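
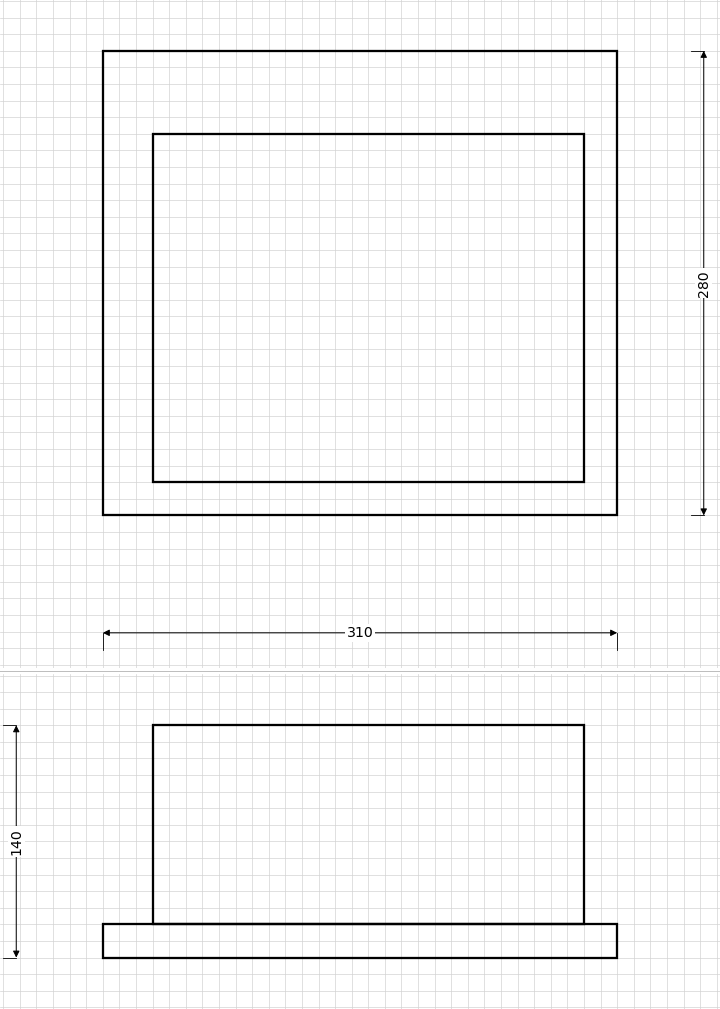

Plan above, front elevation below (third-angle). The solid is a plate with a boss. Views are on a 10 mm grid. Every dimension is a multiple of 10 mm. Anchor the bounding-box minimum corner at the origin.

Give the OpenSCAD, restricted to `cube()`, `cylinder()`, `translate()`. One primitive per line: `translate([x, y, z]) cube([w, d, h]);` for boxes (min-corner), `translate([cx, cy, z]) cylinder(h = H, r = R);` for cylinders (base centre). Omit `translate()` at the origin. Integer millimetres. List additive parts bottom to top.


cube([310, 280, 20]);
translate([30, 20, 20]) cube([260, 210, 120]);


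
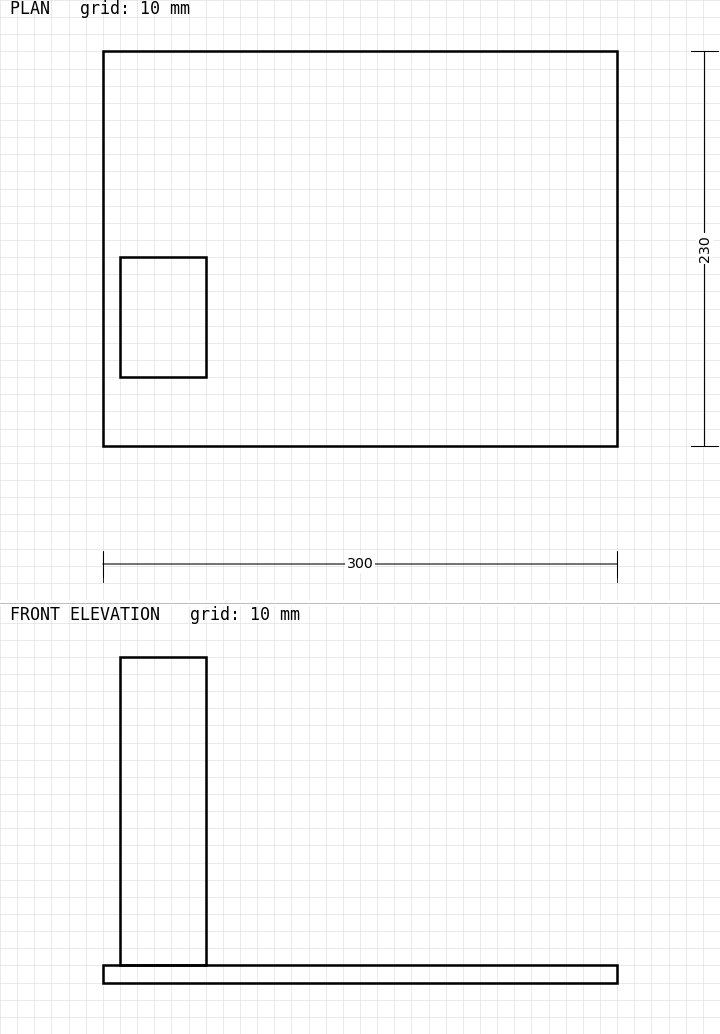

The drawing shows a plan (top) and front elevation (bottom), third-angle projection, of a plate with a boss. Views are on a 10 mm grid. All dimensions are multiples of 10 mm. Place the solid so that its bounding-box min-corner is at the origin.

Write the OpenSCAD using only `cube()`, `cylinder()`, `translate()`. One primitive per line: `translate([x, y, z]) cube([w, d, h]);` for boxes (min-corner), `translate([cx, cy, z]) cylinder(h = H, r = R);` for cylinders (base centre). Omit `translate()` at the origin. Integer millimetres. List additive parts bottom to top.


cube([300, 230, 10]);
translate([10, 40, 10]) cube([50, 70, 180]);


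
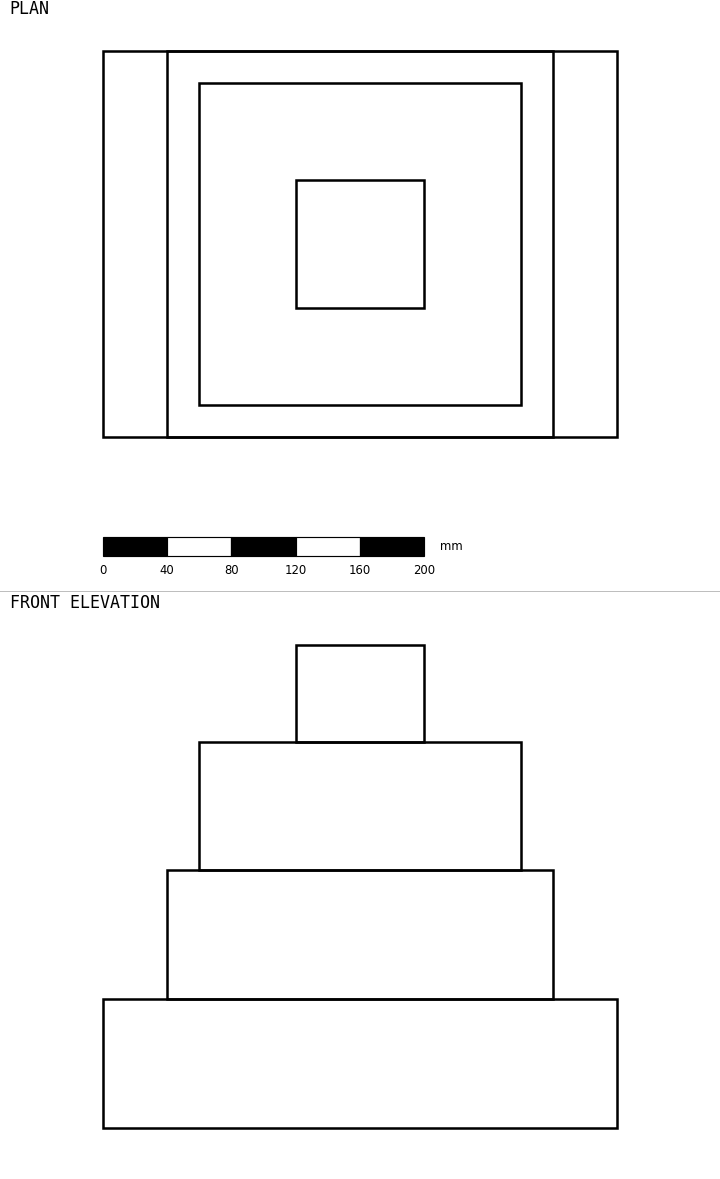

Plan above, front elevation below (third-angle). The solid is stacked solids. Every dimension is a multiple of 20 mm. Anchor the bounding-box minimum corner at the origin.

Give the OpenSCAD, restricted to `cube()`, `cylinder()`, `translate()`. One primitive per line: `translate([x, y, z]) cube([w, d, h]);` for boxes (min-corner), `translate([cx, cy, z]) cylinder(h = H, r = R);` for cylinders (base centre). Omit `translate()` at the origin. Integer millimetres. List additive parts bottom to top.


cube([320, 240, 80]);
translate([40, 0, 80]) cube([240, 240, 80]);
translate([60, 20, 160]) cube([200, 200, 80]);
translate([120, 80, 240]) cube([80, 80, 60]);


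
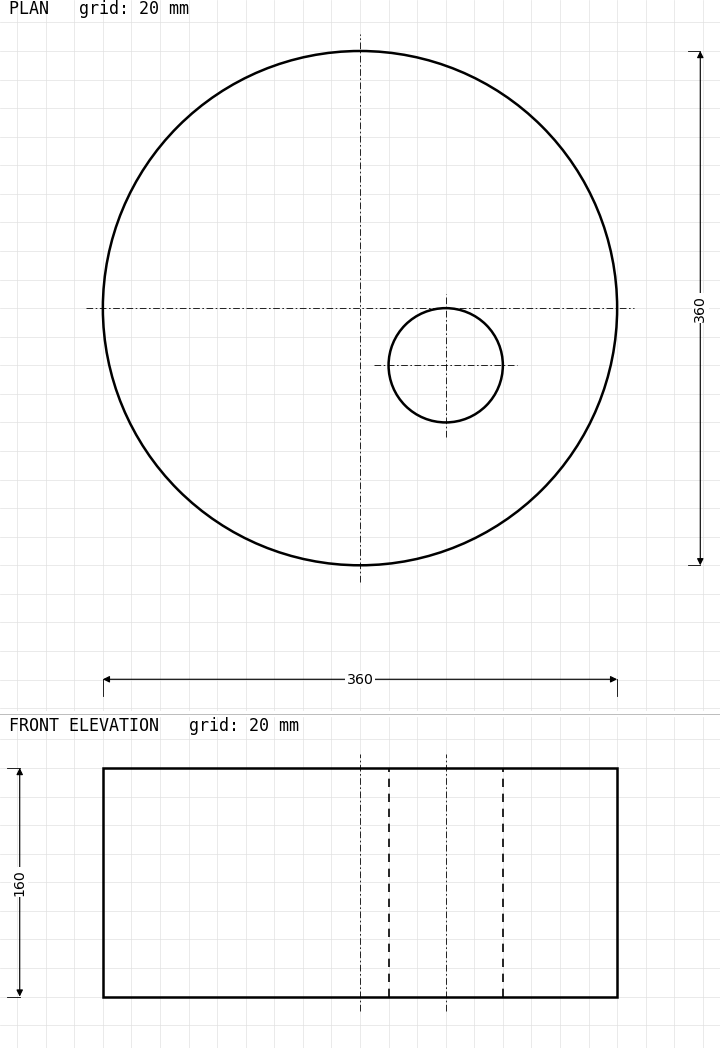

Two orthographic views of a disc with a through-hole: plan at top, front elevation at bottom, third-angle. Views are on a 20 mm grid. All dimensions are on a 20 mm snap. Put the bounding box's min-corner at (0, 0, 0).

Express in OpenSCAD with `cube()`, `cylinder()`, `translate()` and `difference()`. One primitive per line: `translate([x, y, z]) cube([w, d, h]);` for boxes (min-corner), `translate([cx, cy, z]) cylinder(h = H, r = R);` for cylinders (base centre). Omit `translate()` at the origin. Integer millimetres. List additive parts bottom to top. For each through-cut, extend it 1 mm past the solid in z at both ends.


difference() {
  translate([180, 180, 0]) cylinder(h = 160, r = 180);
  translate([240, 140, -1]) cylinder(h = 162, r = 40);
}


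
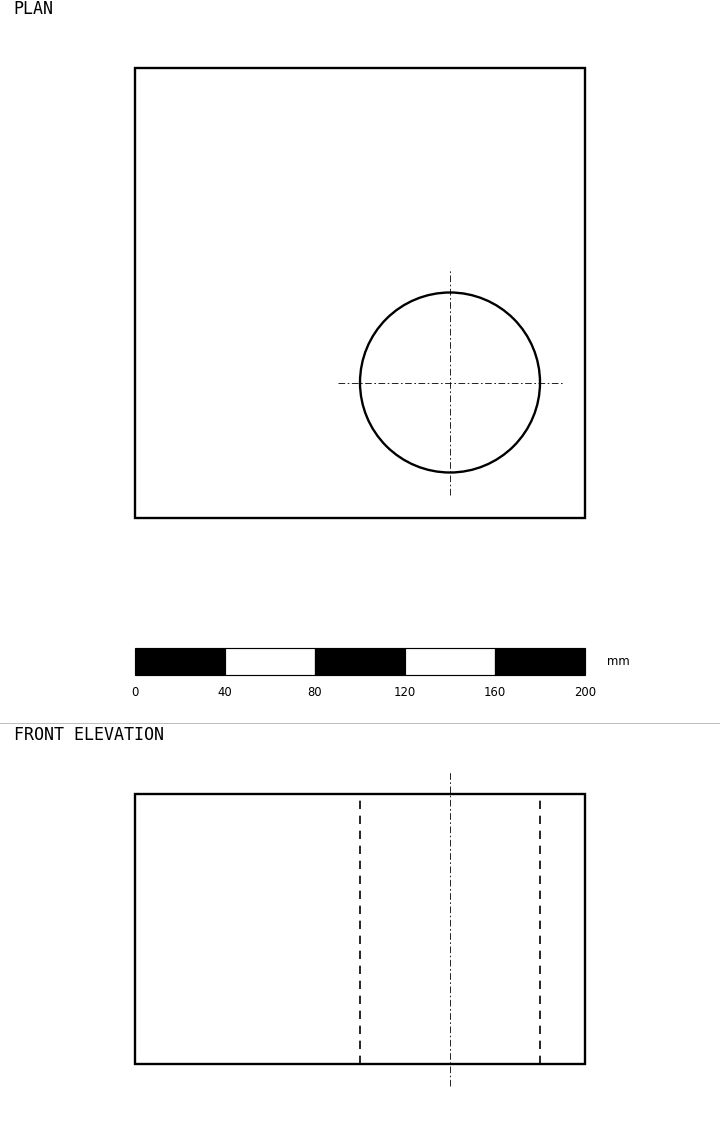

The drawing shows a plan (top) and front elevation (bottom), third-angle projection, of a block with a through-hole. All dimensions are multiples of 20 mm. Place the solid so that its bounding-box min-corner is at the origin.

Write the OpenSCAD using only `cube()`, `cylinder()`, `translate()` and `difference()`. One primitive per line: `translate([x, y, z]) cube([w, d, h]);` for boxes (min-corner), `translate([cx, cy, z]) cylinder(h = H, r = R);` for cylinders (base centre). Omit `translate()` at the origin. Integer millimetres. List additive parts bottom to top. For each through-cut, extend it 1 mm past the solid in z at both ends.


difference() {
  cube([200, 200, 120]);
  translate([140, 60, -1]) cylinder(h = 122, r = 40);
}


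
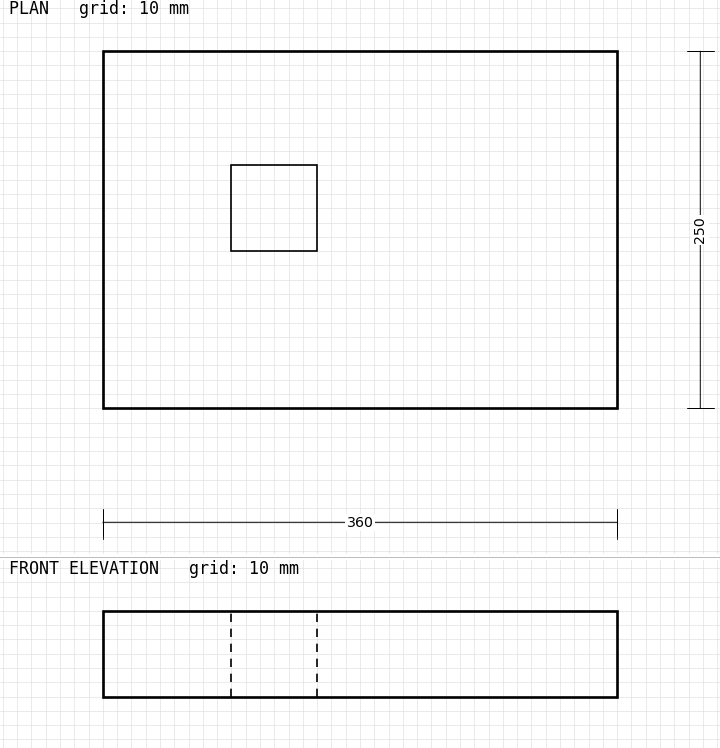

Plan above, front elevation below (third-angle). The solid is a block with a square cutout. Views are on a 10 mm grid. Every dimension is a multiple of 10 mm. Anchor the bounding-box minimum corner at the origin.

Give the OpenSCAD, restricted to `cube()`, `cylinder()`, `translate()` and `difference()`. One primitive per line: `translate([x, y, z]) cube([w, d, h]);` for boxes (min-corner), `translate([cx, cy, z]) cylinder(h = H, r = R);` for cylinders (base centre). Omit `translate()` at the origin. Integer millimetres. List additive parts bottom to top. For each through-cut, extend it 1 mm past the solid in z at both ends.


difference() {
  cube([360, 250, 60]);
  translate([90, 110, -1]) cube([60, 60, 62]);
}


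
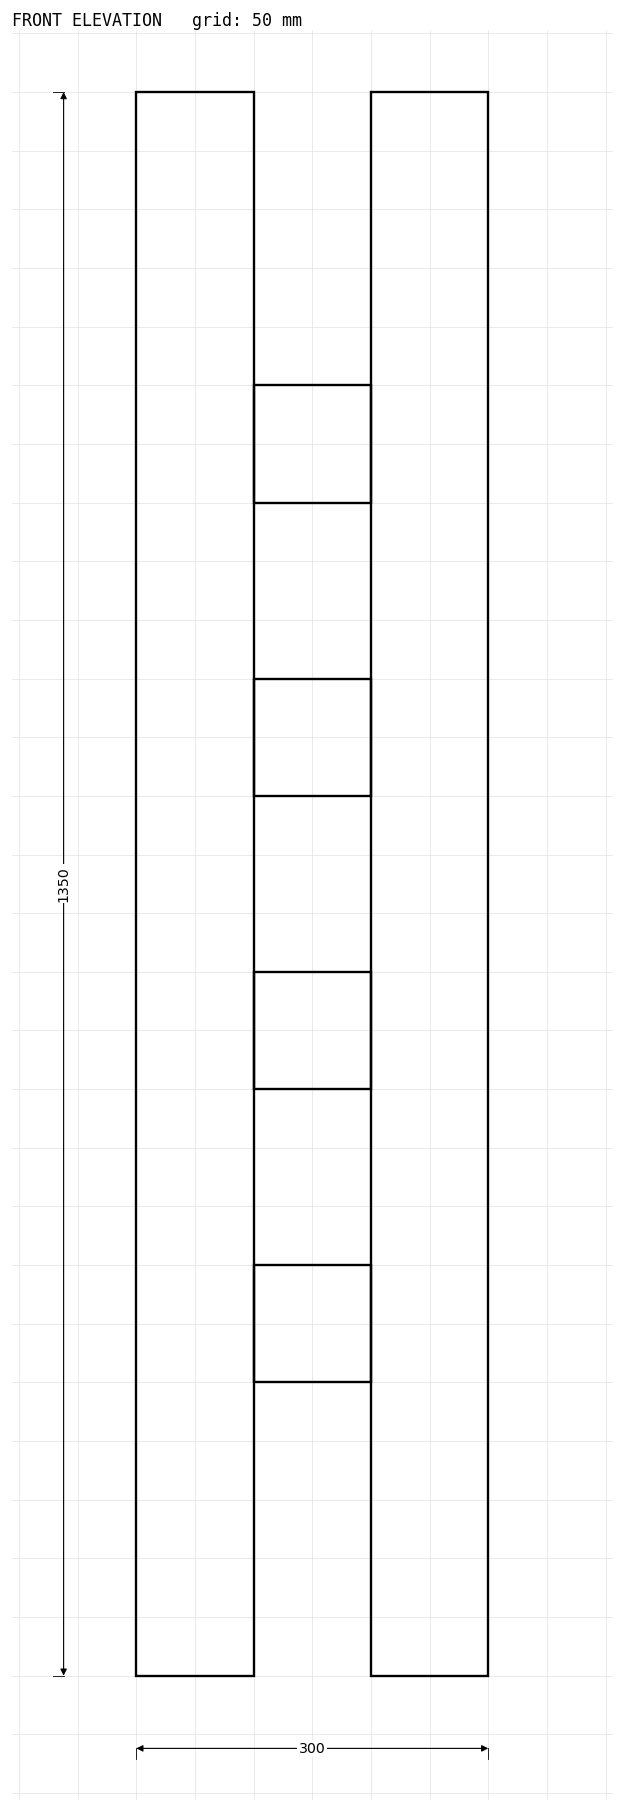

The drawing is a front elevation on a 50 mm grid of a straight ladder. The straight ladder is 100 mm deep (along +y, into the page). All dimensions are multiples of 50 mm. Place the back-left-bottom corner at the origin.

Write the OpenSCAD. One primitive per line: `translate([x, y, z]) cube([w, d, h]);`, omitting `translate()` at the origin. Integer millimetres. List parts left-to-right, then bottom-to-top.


cube([100, 100, 1350]);
translate([100, 0, 250]) cube([100, 100, 100]);
translate([100, 0, 500]) cube([100, 100, 100]);
translate([100, 0, 750]) cube([100, 100, 100]);
translate([100, 0, 1000]) cube([100, 100, 100]);
translate([200, 0, 0]) cube([100, 100, 1350]);


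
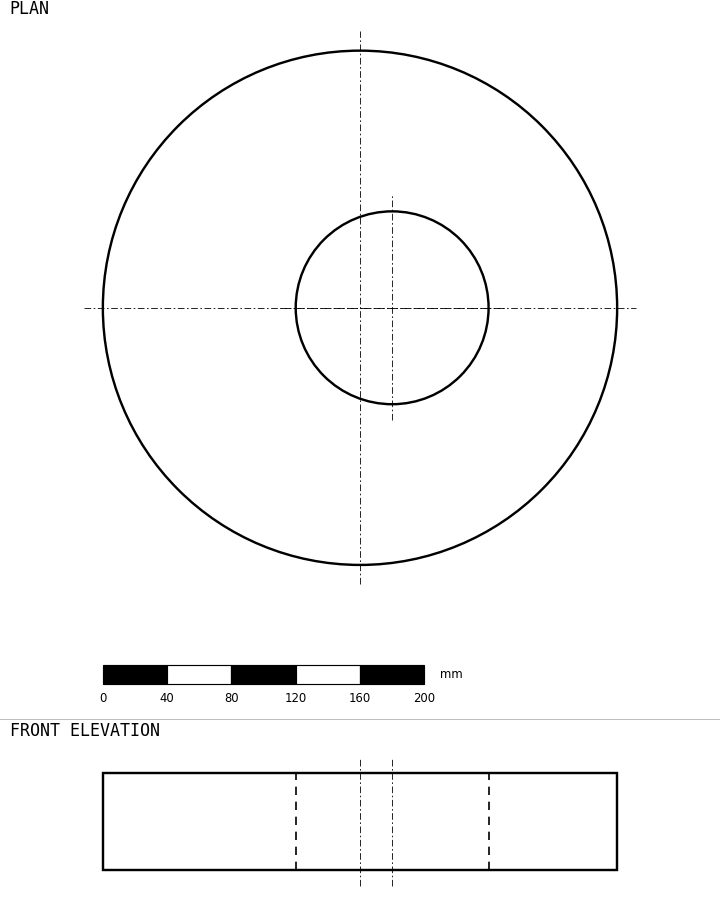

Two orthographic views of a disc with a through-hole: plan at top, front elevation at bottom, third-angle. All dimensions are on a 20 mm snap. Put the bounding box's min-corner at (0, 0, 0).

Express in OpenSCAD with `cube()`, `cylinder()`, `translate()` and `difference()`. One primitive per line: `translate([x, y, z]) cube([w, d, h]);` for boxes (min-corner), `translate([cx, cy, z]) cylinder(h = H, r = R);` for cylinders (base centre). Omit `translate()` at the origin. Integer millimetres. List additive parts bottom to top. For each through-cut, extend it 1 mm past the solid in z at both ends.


difference() {
  translate([160, 160, 0]) cylinder(h = 60, r = 160);
  translate([180, 160, -1]) cylinder(h = 62, r = 60);
}


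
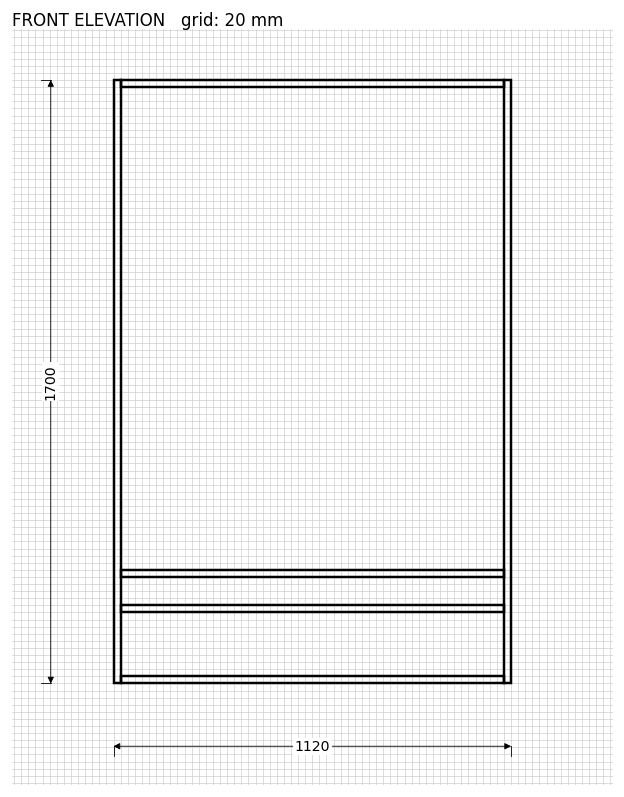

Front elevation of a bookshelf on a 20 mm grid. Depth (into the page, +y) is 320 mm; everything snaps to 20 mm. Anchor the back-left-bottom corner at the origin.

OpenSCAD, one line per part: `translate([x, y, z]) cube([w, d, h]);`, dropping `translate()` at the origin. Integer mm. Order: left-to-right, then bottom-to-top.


cube([20, 320, 1700]);
translate([20, 0, 0]) cube([1080, 320, 20]);
translate([20, 0, 200]) cube([1080, 320, 20]);
translate([20, 0, 300]) cube([1080, 320, 20]);
translate([20, 0, 1680]) cube([1080, 320, 20]);
translate([1100, 0, 0]) cube([20, 320, 1700]);


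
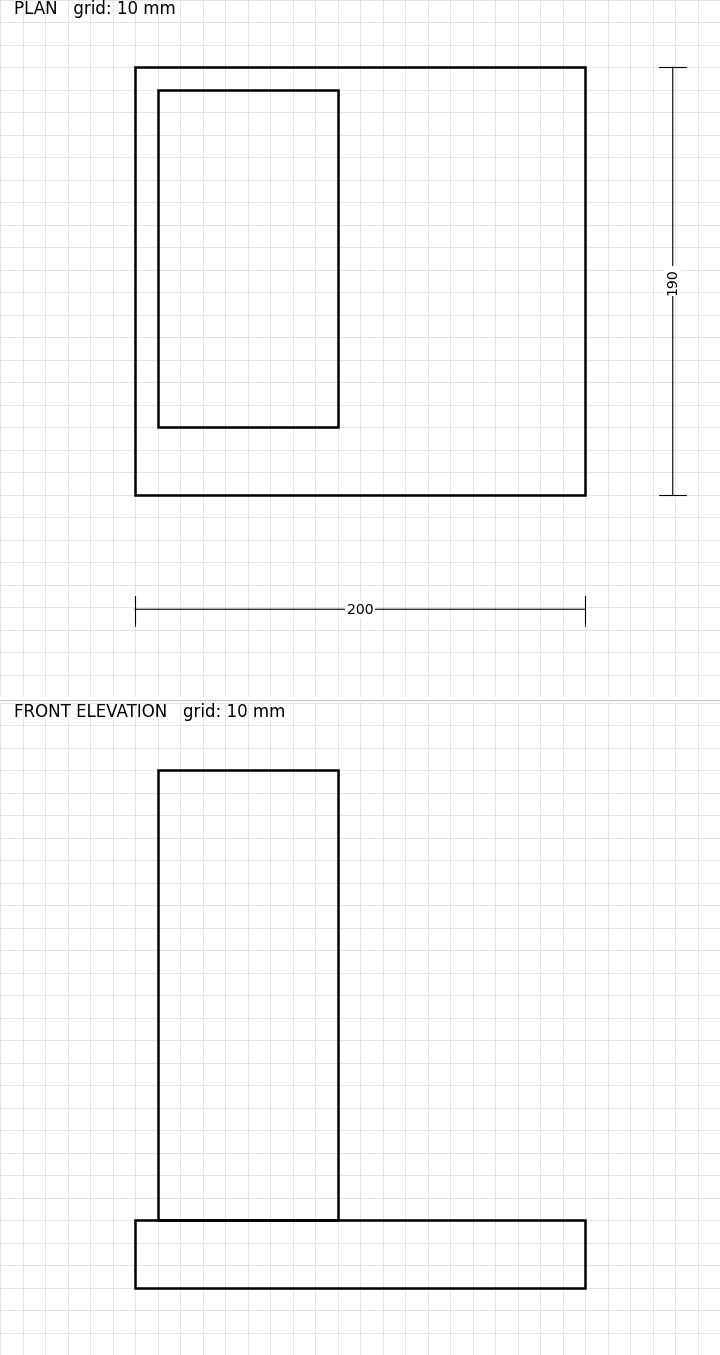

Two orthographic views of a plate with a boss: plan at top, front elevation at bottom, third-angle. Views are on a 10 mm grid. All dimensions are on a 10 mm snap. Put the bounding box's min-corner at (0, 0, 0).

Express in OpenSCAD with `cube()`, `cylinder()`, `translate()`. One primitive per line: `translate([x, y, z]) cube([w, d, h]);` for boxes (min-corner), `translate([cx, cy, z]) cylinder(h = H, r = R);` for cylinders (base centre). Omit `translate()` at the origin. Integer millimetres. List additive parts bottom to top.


cube([200, 190, 30]);
translate([10, 30, 30]) cube([80, 150, 200]);


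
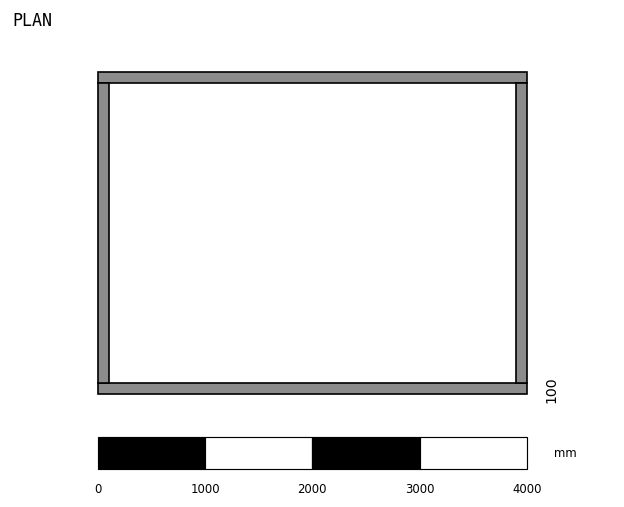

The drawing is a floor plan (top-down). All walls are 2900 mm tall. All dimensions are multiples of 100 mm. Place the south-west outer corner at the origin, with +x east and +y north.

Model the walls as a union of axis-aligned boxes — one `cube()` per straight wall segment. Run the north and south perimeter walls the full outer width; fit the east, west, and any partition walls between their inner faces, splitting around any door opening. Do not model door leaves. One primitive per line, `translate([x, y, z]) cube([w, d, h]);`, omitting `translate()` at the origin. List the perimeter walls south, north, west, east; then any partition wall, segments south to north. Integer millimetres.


cube([4000, 100, 2900]);
translate([0, 2900, 0]) cube([4000, 100, 2900]);
translate([0, 100, 0]) cube([100, 2800, 2900]);
translate([3900, 100, 0]) cube([100, 2800, 2900]);


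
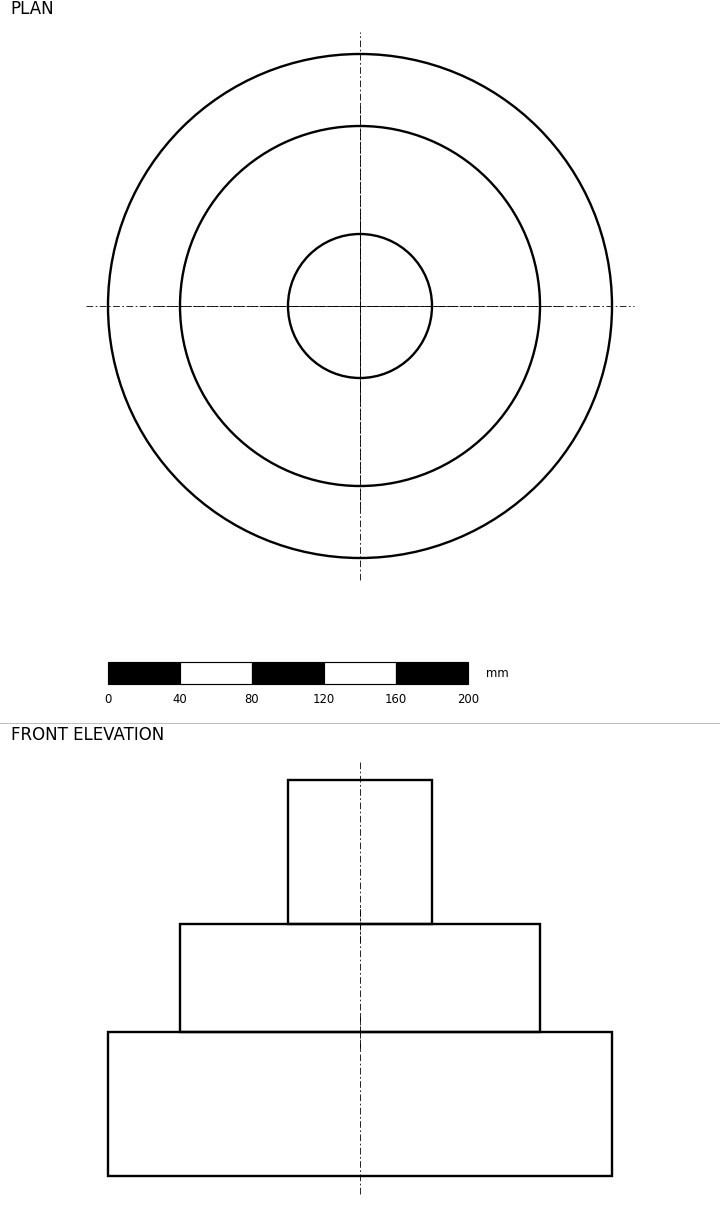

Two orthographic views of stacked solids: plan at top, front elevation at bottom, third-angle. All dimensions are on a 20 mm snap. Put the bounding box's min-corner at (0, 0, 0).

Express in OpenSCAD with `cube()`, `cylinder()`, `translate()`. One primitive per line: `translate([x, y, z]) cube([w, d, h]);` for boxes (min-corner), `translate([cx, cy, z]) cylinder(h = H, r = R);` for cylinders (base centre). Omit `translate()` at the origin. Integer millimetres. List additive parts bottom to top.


translate([140, 140, 0]) cylinder(h = 80, r = 140);
translate([140, 140, 80]) cylinder(h = 60, r = 100);
translate([140, 140, 140]) cylinder(h = 80, r = 40);


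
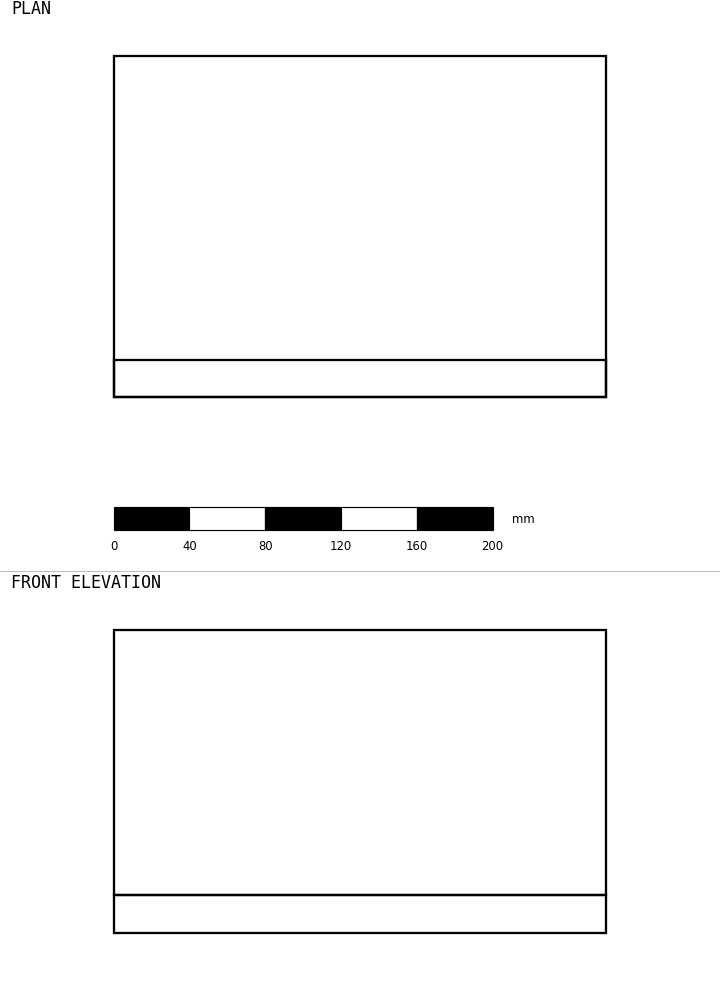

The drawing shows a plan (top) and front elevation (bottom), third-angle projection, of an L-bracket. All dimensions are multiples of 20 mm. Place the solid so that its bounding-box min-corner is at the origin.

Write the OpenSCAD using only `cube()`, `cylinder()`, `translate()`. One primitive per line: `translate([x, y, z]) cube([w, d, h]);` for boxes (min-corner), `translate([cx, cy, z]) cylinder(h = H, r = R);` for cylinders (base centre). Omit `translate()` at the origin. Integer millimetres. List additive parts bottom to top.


cube([260, 180, 20]);
translate([0, 0, 20]) cube([260, 20, 140]);


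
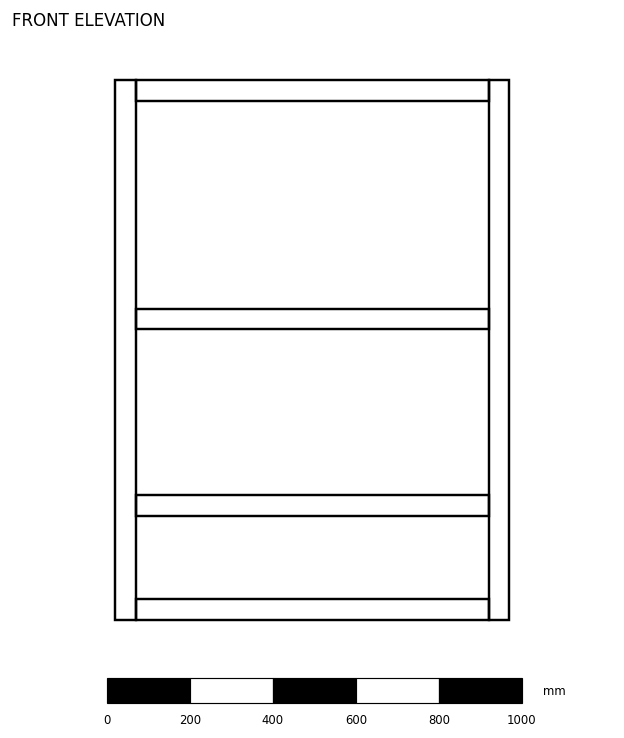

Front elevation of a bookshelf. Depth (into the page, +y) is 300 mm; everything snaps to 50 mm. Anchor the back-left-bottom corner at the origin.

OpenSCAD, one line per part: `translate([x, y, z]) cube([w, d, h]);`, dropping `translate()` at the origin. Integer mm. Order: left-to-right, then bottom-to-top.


cube([50, 300, 1300]);
translate([50, 0, 0]) cube([850, 300, 50]);
translate([50, 0, 250]) cube([850, 300, 50]);
translate([50, 0, 700]) cube([850, 300, 50]);
translate([50, 0, 1250]) cube([850, 300, 50]);
translate([900, 0, 0]) cube([50, 300, 1300]);


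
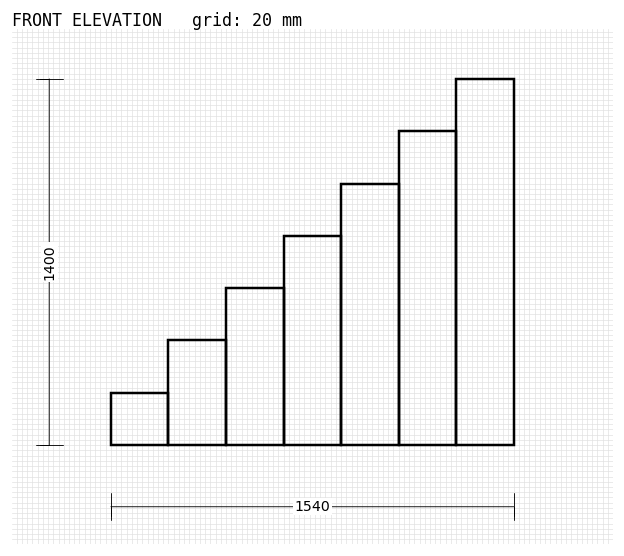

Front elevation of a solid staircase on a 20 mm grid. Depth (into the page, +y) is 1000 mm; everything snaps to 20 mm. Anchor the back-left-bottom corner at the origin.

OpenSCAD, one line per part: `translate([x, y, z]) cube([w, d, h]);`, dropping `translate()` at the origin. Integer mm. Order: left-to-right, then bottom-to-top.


cube([220, 1000, 200]);
translate([220, 0, 0]) cube([220, 1000, 400]);
translate([440, 0, 0]) cube([220, 1000, 600]);
translate([660, 0, 0]) cube([220, 1000, 800]);
translate([880, 0, 0]) cube([220, 1000, 1000]);
translate([1100, 0, 0]) cube([220, 1000, 1200]);
translate([1320, 0, 0]) cube([220, 1000, 1400]);


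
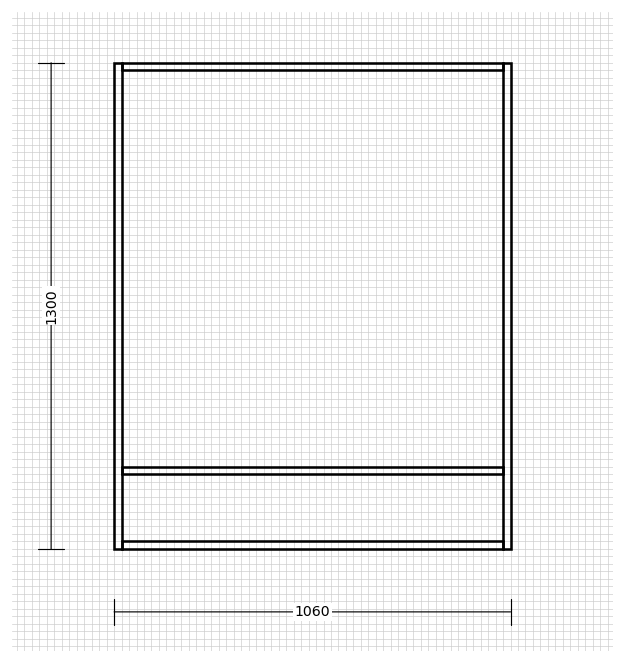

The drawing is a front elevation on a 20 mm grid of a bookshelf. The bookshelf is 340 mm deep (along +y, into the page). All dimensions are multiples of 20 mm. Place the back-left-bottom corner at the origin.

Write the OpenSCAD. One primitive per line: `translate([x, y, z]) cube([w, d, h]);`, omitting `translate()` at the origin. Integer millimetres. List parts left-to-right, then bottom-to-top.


cube([20, 340, 1300]);
translate([20, 0, 0]) cube([1020, 340, 20]);
translate([20, 0, 200]) cube([1020, 340, 20]);
translate([20, 0, 1280]) cube([1020, 340, 20]);
translate([1040, 0, 0]) cube([20, 340, 1300]);


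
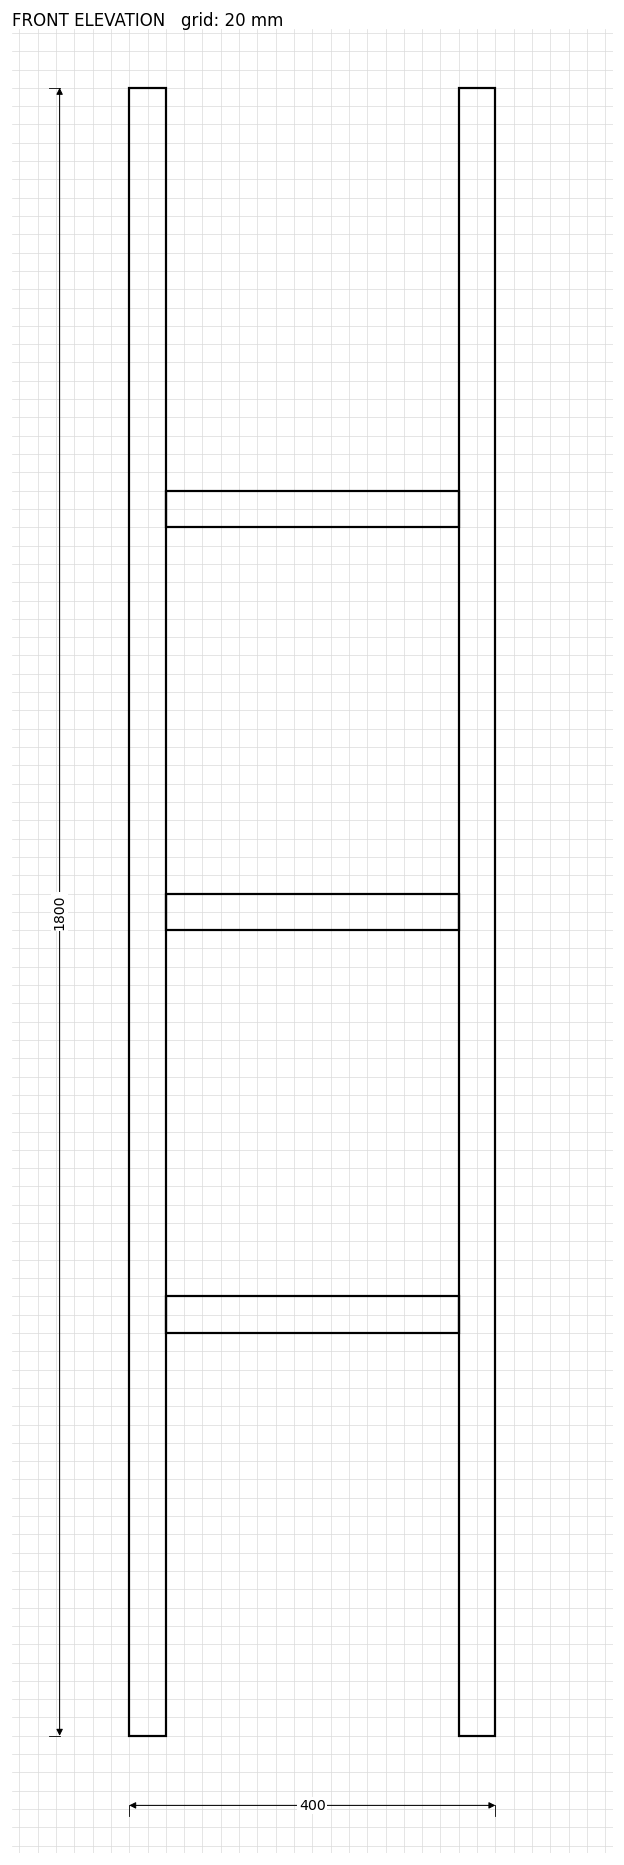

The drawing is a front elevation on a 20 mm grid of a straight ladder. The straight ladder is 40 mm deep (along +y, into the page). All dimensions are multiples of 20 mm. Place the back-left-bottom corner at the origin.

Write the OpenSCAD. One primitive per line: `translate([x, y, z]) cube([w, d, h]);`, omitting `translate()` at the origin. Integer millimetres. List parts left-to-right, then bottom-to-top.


cube([40, 40, 1800]);
translate([40, 0, 440]) cube([320, 40, 40]);
translate([40, 0, 880]) cube([320, 40, 40]);
translate([40, 0, 1320]) cube([320, 40, 40]);
translate([360, 0, 0]) cube([40, 40, 1800]);


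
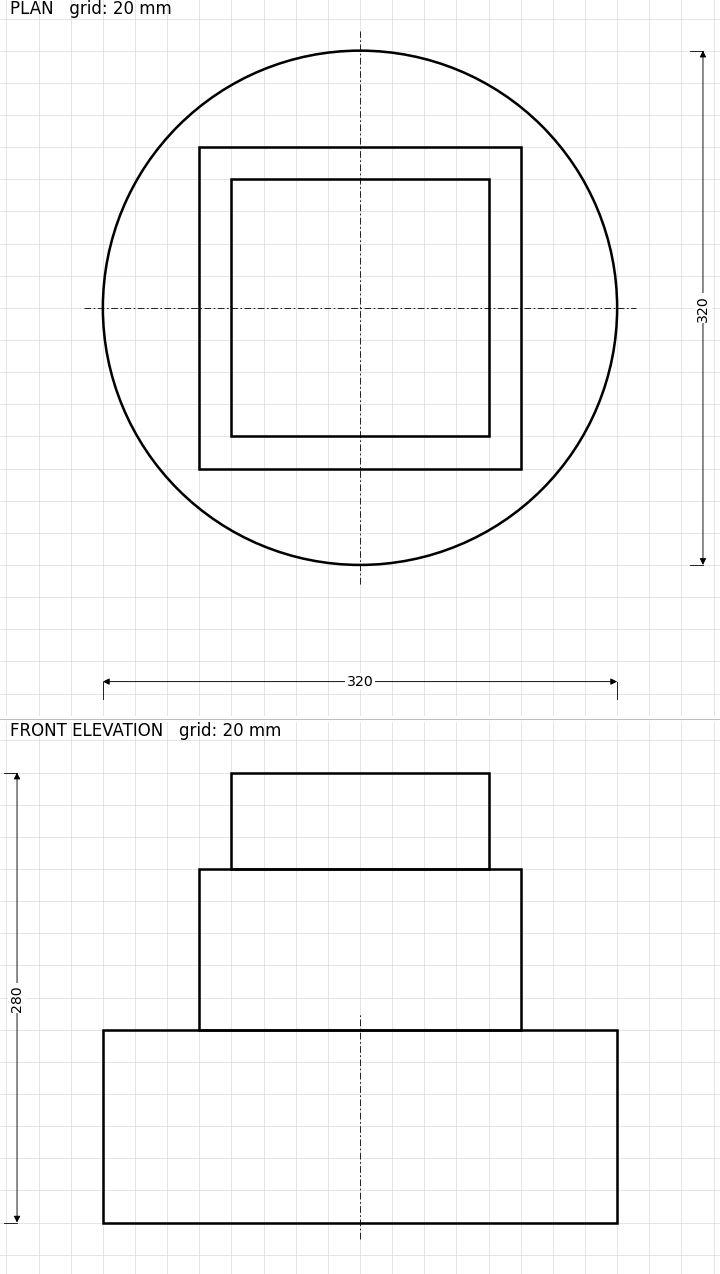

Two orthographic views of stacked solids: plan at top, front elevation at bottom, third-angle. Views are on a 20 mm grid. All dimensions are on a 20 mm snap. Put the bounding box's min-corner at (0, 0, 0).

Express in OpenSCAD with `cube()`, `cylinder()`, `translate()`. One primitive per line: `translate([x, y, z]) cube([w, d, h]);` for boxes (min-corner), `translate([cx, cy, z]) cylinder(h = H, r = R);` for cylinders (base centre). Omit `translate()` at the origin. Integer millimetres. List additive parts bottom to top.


translate([160, 160, 0]) cylinder(h = 120, r = 160);
translate([60, 60, 120]) cube([200, 200, 100]);
translate([80, 80, 220]) cube([160, 160, 60]);


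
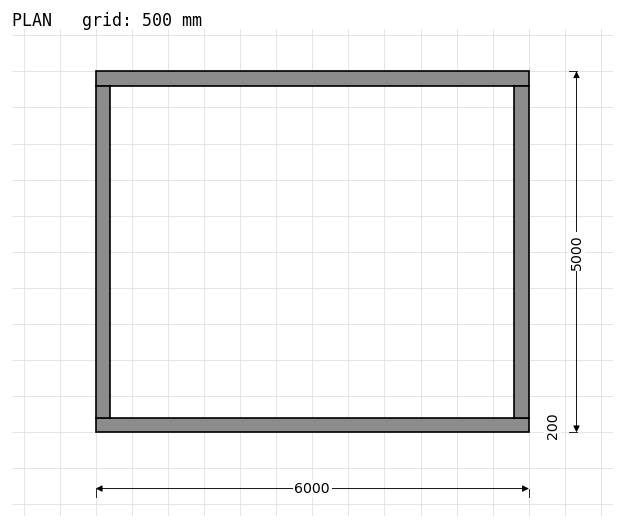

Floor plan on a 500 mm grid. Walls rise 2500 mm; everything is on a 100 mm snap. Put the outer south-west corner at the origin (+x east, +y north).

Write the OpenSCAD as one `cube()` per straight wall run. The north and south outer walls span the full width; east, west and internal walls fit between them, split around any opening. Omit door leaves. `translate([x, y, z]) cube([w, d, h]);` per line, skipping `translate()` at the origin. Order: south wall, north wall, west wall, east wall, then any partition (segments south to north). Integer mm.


cube([6000, 200, 2500]);
translate([0, 4800, 0]) cube([6000, 200, 2500]);
translate([0, 200, 0]) cube([200, 4600, 2500]);
translate([5800, 200, 0]) cube([200, 4600, 2500]);


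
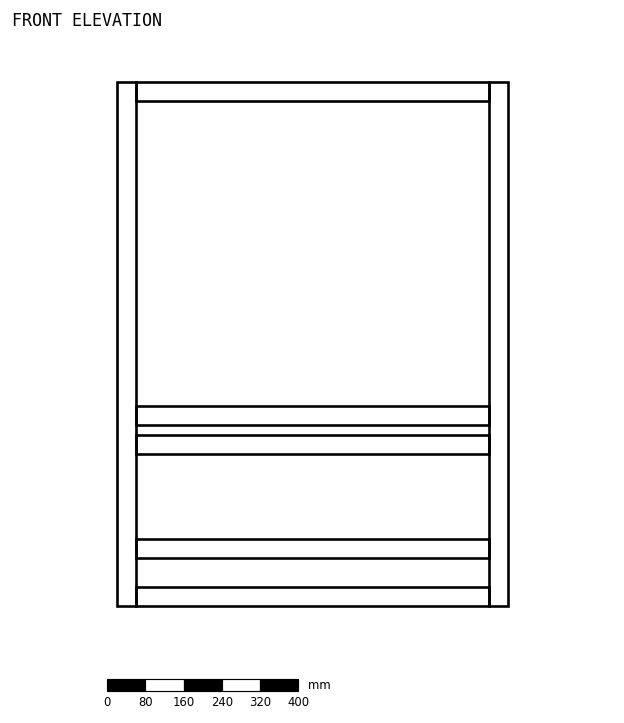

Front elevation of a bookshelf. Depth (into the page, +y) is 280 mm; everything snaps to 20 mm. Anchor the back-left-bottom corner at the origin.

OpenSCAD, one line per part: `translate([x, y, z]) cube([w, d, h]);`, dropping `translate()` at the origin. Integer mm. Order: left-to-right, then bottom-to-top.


cube([40, 280, 1100]);
translate([40, 0, 0]) cube([740, 280, 40]);
translate([40, 0, 100]) cube([740, 280, 40]);
translate([40, 0, 320]) cube([740, 280, 40]);
translate([40, 0, 380]) cube([740, 280, 40]);
translate([40, 0, 1060]) cube([740, 280, 40]);
translate([780, 0, 0]) cube([40, 280, 1100]);


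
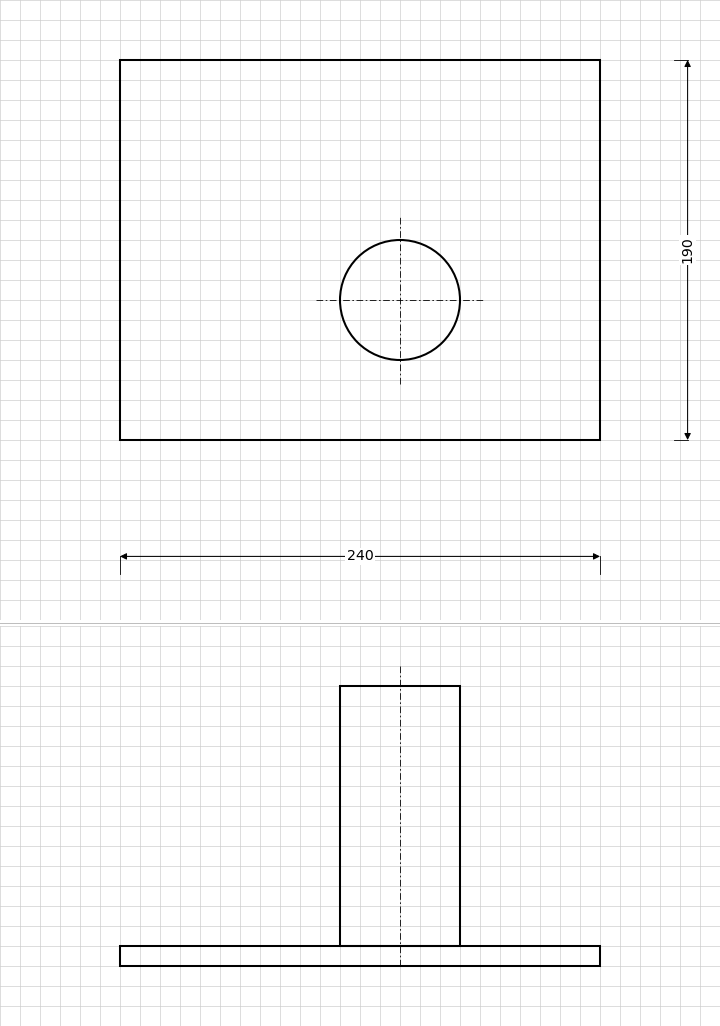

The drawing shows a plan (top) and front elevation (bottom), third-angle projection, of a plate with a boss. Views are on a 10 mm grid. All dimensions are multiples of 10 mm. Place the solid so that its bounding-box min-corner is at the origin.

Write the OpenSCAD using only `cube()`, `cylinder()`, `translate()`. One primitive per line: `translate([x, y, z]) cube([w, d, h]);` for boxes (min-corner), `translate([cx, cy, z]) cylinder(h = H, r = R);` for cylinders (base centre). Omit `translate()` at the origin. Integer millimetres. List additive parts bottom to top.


cube([240, 190, 10]);
translate([140, 70, 10]) cylinder(h = 130, r = 30);


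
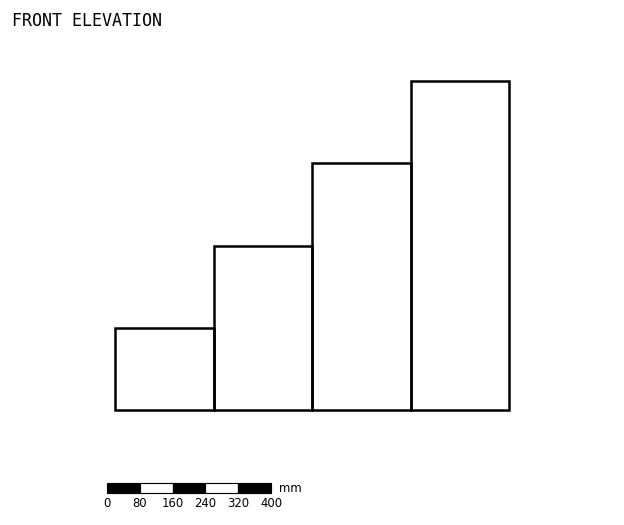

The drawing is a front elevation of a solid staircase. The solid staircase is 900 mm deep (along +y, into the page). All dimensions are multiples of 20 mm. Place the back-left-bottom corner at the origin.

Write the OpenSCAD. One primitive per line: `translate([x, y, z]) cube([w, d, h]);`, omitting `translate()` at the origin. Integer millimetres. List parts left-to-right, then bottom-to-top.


cube([240, 900, 200]);
translate([240, 0, 0]) cube([240, 900, 400]);
translate([480, 0, 0]) cube([240, 900, 600]);
translate([720, 0, 0]) cube([240, 900, 800]);


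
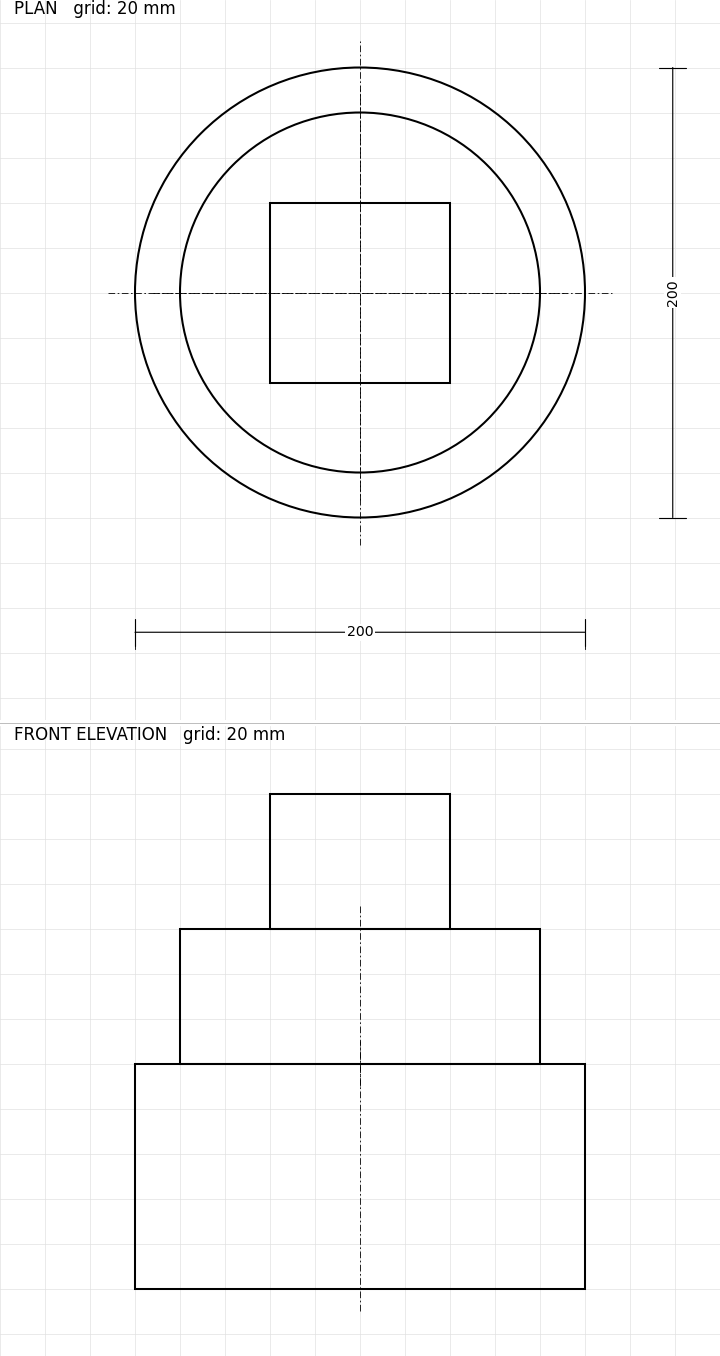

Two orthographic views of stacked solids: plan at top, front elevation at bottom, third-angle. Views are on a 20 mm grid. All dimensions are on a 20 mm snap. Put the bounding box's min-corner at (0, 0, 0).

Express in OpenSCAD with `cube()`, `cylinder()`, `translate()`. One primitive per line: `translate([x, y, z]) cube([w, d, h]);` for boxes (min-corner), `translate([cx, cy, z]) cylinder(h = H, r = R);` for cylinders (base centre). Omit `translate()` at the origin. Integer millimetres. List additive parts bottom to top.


translate([100, 100, 0]) cylinder(h = 100, r = 100);
translate([100, 100, 100]) cylinder(h = 60, r = 80);
translate([60, 60, 160]) cube([80, 80, 60]);


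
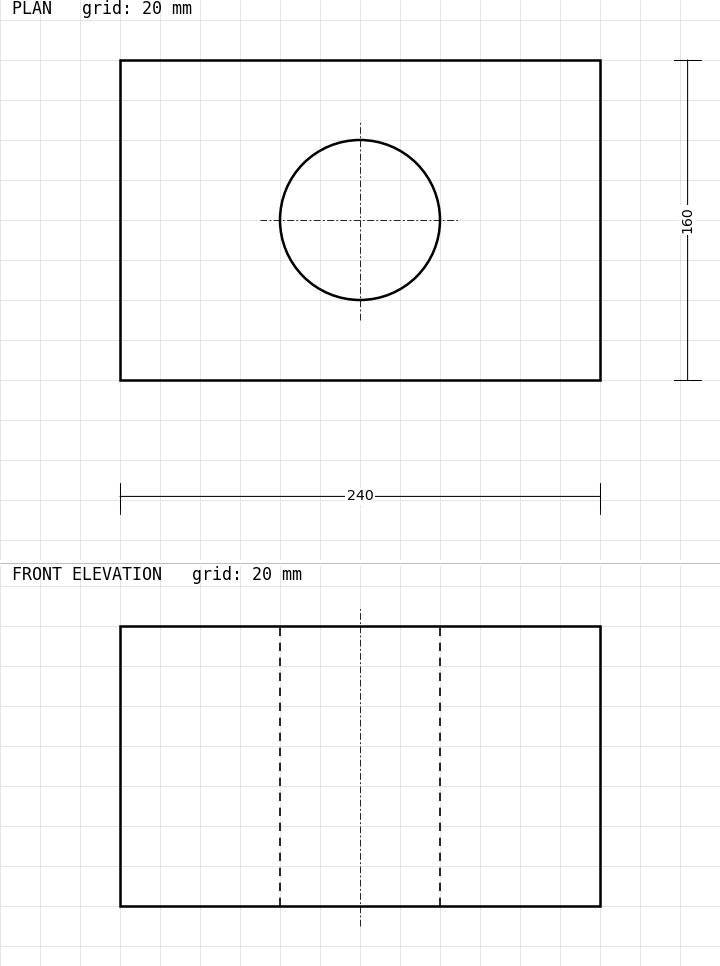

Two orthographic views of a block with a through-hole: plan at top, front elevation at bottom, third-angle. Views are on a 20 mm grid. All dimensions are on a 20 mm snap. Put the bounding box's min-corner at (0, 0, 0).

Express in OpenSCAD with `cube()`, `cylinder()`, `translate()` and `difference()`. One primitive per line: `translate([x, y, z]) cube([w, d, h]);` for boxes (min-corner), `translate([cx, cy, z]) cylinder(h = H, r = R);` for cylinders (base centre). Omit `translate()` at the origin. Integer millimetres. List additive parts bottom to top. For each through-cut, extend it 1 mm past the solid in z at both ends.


difference() {
  cube([240, 160, 140]);
  translate([120, 80, -1]) cylinder(h = 142, r = 40);
}


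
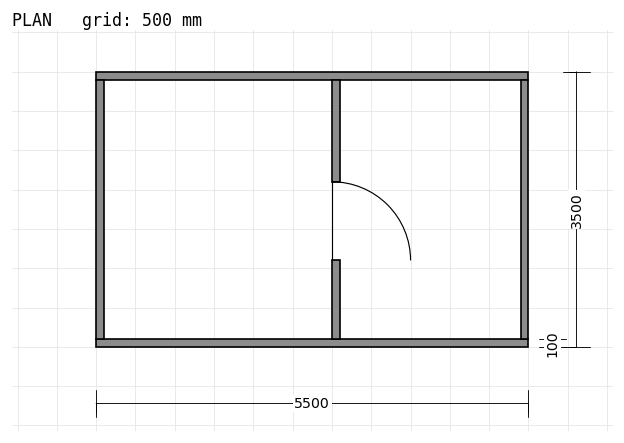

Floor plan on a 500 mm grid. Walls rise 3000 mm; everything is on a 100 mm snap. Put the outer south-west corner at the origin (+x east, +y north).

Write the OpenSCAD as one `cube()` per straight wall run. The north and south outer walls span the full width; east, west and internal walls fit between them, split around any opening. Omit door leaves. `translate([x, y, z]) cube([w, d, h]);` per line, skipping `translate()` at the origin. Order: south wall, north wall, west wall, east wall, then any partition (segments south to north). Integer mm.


cube([5500, 100, 3000]);
translate([0, 3400, 0]) cube([5500, 100, 3000]);
translate([0, 100, 0]) cube([100, 3300, 3000]);
translate([5400, 100, 0]) cube([100, 3300, 3000]);
translate([3000, 100, 0]) cube([100, 1000, 3000]);
translate([3000, 2100, 0]) cube([100, 1300, 3000]);


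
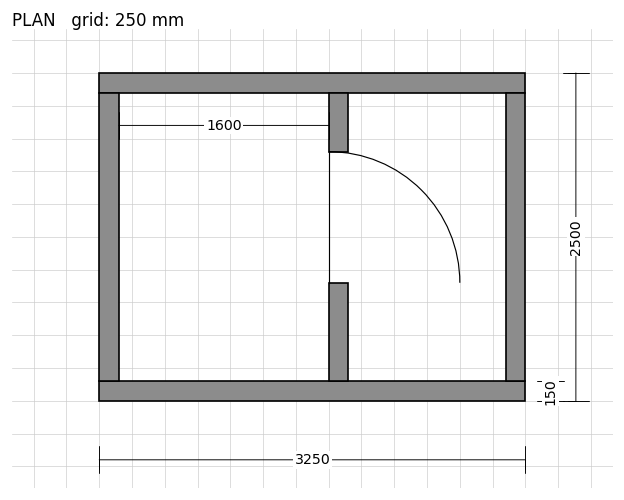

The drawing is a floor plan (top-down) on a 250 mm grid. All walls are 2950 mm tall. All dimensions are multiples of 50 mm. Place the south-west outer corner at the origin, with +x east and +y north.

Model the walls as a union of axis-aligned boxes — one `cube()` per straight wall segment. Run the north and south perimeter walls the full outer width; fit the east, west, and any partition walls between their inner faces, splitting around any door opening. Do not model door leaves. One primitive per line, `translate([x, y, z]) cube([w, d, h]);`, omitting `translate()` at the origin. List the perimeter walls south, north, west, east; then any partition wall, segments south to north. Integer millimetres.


cube([3250, 150, 2950]);
translate([0, 2350, 0]) cube([3250, 150, 2950]);
translate([0, 150, 0]) cube([150, 2200, 2950]);
translate([3100, 150, 0]) cube([150, 2200, 2950]);
translate([1750, 150, 0]) cube([150, 750, 2950]);
translate([1750, 1900, 0]) cube([150, 450, 2950]);


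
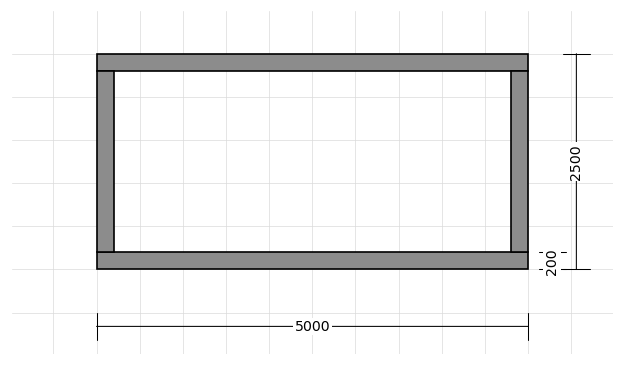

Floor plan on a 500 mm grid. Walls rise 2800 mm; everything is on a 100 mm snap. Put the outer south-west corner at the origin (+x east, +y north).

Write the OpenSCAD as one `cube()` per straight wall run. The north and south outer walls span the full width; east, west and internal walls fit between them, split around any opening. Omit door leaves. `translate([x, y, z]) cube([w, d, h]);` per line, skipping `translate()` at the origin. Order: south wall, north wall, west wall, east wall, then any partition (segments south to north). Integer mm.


cube([5000, 200, 2800]);
translate([0, 2300, 0]) cube([5000, 200, 2800]);
translate([0, 200, 0]) cube([200, 2100, 2800]);
translate([4800, 200, 0]) cube([200, 2100, 2800]);


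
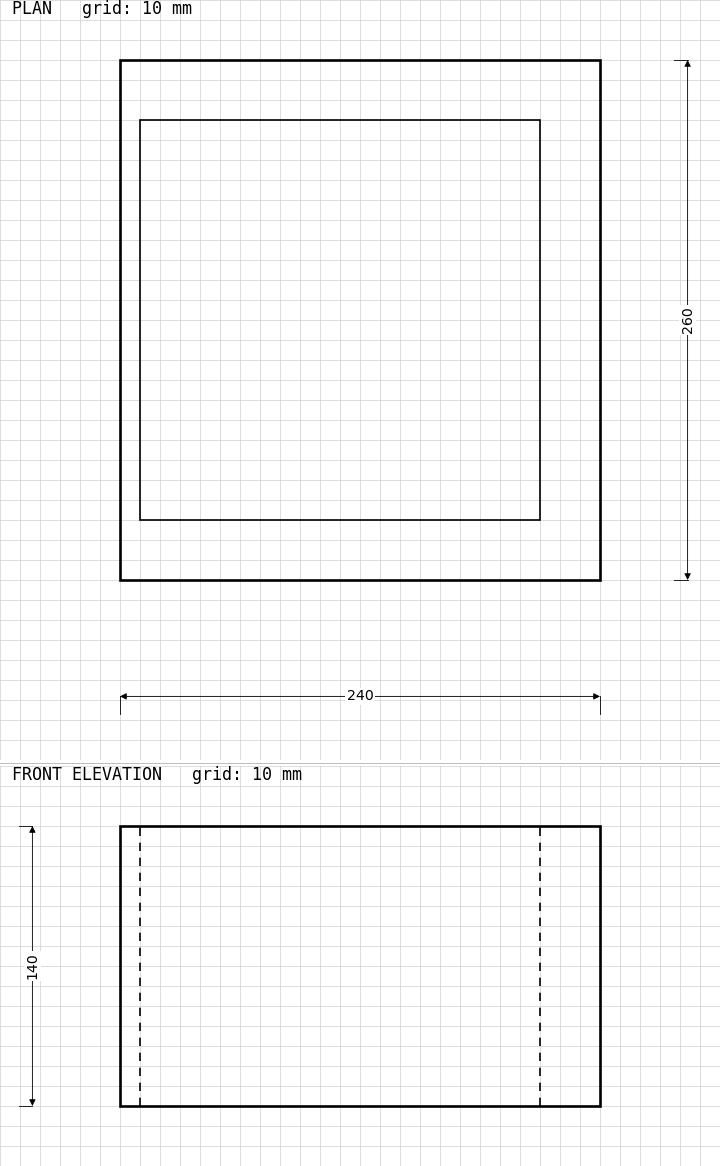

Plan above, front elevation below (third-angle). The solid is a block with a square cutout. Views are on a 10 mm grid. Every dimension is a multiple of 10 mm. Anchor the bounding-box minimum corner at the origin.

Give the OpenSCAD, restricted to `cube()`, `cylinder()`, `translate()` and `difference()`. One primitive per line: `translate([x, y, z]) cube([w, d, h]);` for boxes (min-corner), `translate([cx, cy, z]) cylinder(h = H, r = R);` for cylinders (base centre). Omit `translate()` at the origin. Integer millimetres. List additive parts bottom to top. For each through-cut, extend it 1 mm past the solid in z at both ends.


difference() {
  cube([240, 260, 140]);
  translate([10, 30, -1]) cube([200, 200, 142]);
}


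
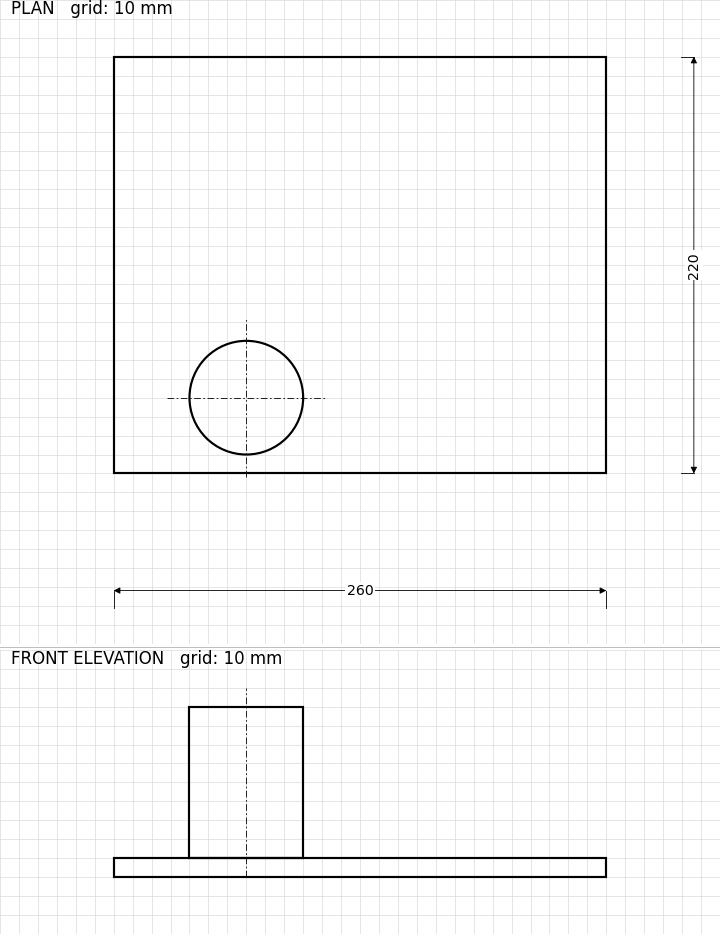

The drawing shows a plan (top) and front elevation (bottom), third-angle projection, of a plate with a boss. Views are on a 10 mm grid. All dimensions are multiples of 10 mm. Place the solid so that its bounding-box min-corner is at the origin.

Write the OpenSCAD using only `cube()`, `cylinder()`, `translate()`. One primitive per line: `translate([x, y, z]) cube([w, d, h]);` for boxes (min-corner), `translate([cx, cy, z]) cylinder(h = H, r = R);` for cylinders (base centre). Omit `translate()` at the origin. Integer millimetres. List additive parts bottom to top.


cube([260, 220, 10]);
translate([70, 40, 10]) cylinder(h = 80, r = 30);


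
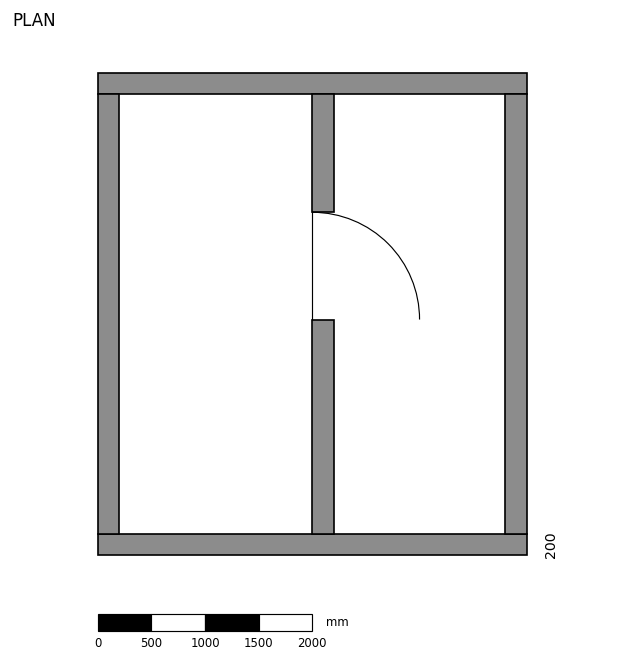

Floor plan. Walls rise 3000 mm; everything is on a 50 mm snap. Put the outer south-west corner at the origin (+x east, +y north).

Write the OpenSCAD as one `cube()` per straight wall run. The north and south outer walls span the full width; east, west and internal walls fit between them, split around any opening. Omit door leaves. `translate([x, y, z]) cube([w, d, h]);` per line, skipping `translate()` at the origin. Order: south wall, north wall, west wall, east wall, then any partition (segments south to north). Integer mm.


cube([4000, 200, 3000]);
translate([0, 4300, 0]) cube([4000, 200, 3000]);
translate([0, 200, 0]) cube([200, 4100, 3000]);
translate([3800, 200, 0]) cube([200, 4100, 3000]);
translate([2000, 200, 0]) cube([200, 2000, 3000]);
translate([2000, 3200, 0]) cube([200, 1100, 3000]);


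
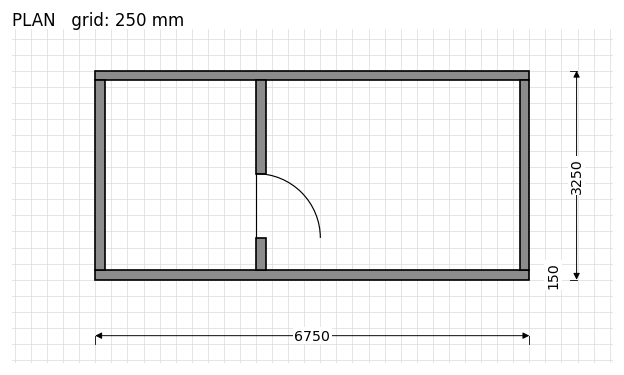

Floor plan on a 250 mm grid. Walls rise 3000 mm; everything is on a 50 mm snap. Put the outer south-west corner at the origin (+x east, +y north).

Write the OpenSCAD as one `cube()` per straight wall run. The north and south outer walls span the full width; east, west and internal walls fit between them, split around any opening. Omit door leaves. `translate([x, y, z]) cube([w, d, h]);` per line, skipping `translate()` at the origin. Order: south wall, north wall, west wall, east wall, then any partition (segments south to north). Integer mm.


cube([6750, 150, 3000]);
translate([0, 3100, 0]) cube([6750, 150, 3000]);
translate([0, 150, 0]) cube([150, 2950, 3000]);
translate([6600, 150, 0]) cube([150, 2950, 3000]);
translate([2500, 150, 0]) cube([150, 500, 3000]);
translate([2500, 1650, 0]) cube([150, 1450, 3000]);


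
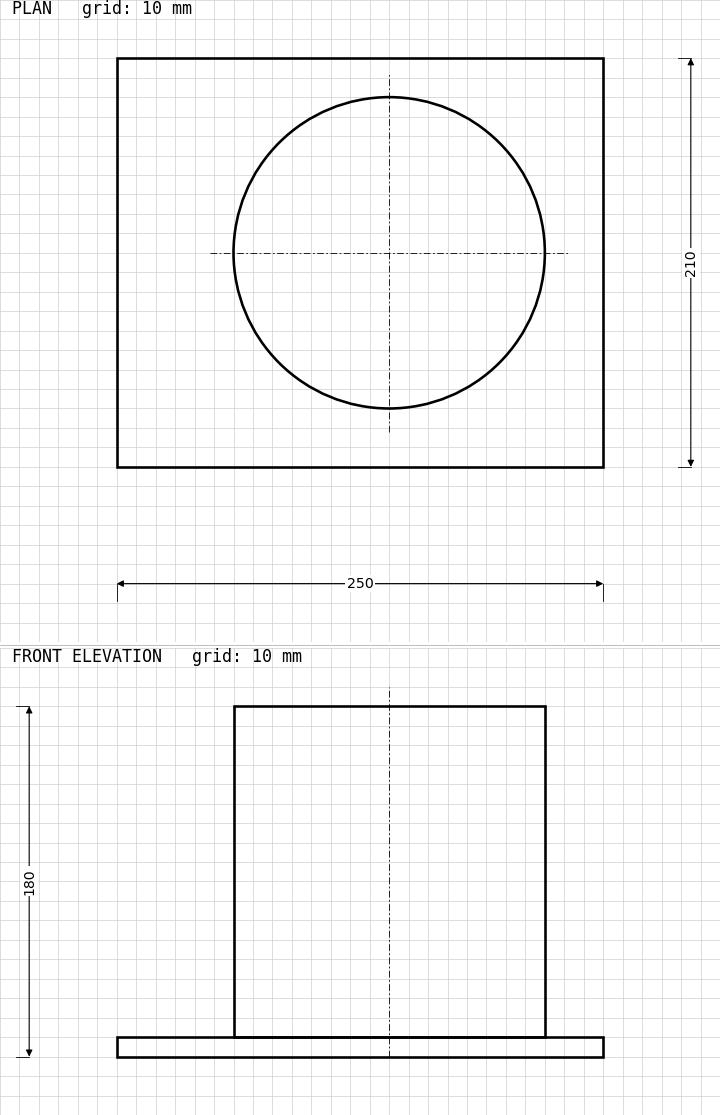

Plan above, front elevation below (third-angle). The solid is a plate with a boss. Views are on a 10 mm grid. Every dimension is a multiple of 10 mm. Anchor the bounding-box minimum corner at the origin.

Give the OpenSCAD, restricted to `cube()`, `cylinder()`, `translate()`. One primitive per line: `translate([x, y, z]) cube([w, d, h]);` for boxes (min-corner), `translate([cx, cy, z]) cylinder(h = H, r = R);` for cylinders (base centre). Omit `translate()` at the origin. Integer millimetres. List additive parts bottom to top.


cube([250, 210, 10]);
translate([140, 110, 10]) cylinder(h = 170, r = 80);


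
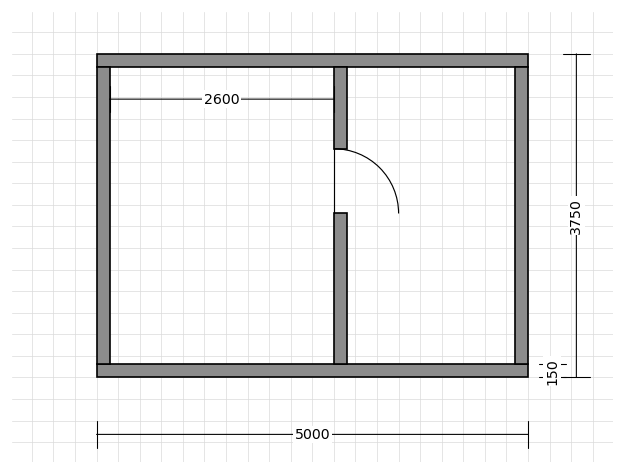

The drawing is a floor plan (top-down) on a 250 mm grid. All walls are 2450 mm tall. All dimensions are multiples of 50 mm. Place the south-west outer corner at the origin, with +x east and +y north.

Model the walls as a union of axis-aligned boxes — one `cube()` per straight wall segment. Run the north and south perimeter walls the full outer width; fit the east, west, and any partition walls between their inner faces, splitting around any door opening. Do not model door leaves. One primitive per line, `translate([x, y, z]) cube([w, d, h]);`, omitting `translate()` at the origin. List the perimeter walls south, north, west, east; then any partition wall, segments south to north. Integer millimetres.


cube([5000, 150, 2450]);
translate([0, 3600, 0]) cube([5000, 150, 2450]);
translate([0, 150, 0]) cube([150, 3450, 2450]);
translate([4850, 150, 0]) cube([150, 3450, 2450]);
translate([2750, 150, 0]) cube([150, 1750, 2450]);
translate([2750, 2650, 0]) cube([150, 950, 2450]);


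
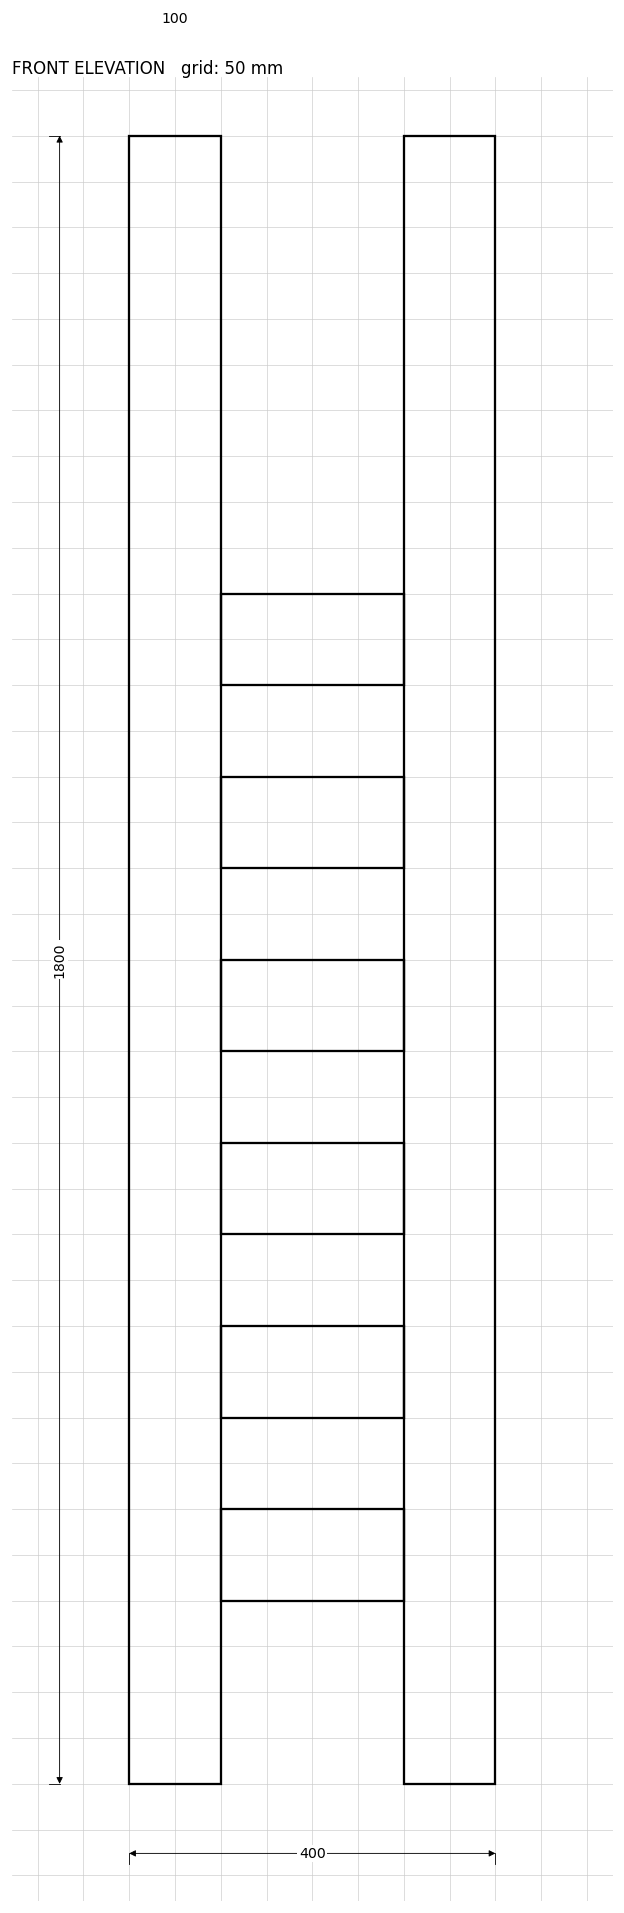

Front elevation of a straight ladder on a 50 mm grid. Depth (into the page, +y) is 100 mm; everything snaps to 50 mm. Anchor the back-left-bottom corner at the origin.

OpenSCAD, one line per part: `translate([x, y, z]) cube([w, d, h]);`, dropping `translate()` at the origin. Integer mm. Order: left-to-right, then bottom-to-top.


cube([100, 100, 1800]);
translate([100, 0, 200]) cube([200, 100, 100]);
translate([100, 0, 400]) cube([200, 100, 100]);
translate([100, 0, 600]) cube([200, 100, 100]);
translate([100, 0, 800]) cube([200, 100, 100]);
translate([100, 0, 1000]) cube([200, 100, 100]);
translate([100, 0, 1200]) cube([200, 100, 100]);
translate([300, 0, 0]) cube([100, 100, 1800]);


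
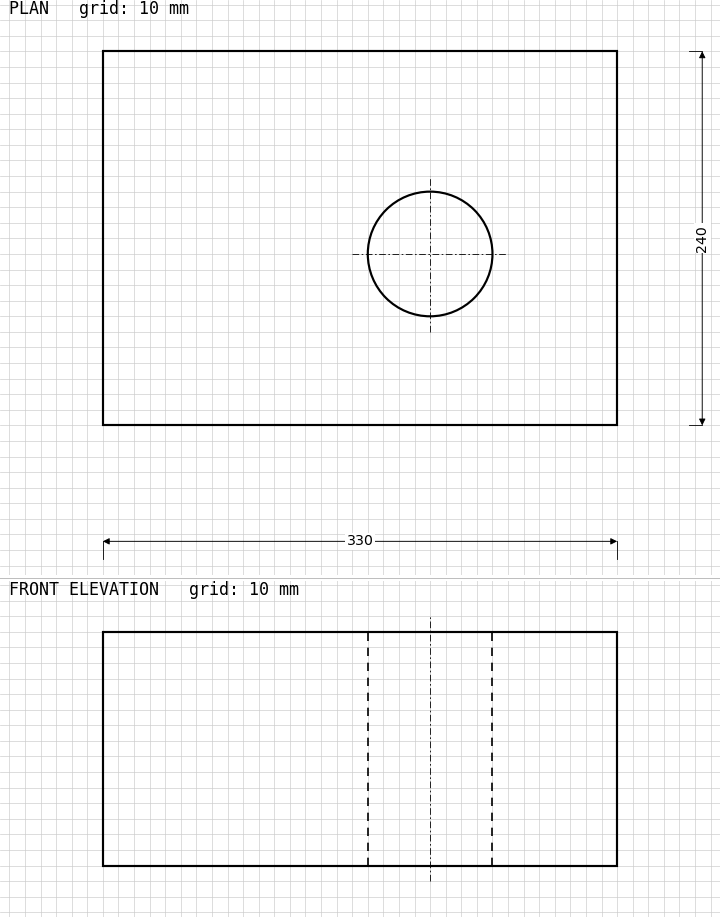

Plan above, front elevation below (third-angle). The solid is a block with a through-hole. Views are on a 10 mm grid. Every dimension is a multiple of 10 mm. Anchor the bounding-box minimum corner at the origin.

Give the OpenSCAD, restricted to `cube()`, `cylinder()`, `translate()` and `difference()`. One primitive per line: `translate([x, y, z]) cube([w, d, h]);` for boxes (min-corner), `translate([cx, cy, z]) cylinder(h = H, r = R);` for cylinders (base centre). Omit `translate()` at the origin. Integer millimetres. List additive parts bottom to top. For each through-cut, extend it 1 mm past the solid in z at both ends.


difference() {
  cube([330, 240, 150]);
  translate([210, 110, -1]) cylinder(h = 152, r = 40);
}
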